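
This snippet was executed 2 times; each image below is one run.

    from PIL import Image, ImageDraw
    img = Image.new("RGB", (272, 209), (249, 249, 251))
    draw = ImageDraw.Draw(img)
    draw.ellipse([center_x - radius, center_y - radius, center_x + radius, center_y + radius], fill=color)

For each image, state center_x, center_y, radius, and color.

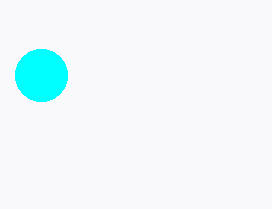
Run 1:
center_x = 41, center_y = 75, radius = 26, color = 'cyan'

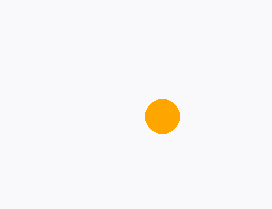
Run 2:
center_x = 162
center_y = 116
radius = 17
color = 'orange'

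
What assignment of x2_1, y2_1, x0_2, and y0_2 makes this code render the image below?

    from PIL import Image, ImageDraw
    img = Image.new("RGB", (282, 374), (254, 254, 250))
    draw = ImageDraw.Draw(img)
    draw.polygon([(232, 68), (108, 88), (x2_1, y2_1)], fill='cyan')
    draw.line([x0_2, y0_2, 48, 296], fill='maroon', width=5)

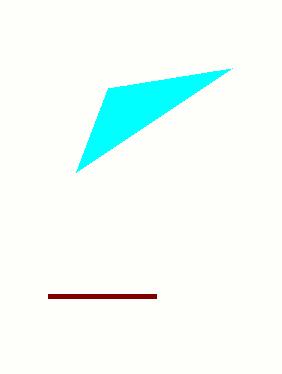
x2_1 = 76
y2_1 = 172
x0_2 = 156
y0_2 = 296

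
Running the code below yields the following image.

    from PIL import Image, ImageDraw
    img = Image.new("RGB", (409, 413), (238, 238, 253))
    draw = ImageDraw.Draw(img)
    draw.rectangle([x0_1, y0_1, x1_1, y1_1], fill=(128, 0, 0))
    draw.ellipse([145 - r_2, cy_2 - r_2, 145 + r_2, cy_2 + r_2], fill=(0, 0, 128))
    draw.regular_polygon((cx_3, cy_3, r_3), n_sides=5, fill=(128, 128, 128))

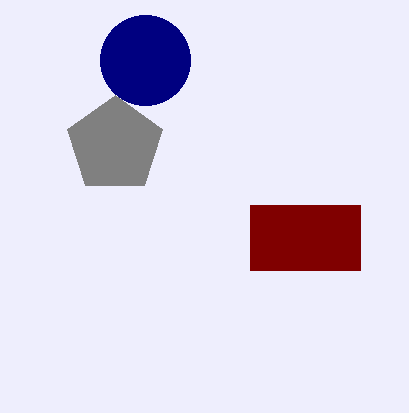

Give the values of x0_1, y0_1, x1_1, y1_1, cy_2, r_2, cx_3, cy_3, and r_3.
x0_1 = 250, y0_1 = 205, x1_1 = 360, y1_1 = 270, cy_2 = 60, r_2 = 45, cx_3 = 115, cy_3 = 145, r_3 = 50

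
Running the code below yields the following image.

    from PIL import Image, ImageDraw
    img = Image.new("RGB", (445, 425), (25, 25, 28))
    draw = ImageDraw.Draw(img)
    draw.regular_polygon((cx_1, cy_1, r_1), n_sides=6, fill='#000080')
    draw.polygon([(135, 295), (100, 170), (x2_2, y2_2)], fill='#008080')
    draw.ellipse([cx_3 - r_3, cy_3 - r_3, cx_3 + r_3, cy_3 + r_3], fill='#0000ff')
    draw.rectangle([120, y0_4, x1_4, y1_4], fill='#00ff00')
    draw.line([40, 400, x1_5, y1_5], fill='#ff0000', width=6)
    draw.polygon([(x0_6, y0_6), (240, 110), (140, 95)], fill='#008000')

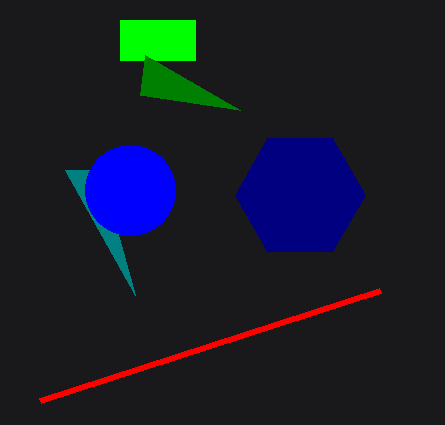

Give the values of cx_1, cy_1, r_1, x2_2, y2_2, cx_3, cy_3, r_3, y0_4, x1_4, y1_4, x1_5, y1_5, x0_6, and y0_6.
cx_1 = 300
cy_1 = 195
r_1 = 65
x2_2 = 65
y2_2 = 170
cx_3 = 130
cy_3 = 190
r_3 = 45
y0_4 = 20
x1_4 = 195
y1_4 = 60
x1_5 = 380
y1_5 = 290
x0_6 = 145
y0_6 = 55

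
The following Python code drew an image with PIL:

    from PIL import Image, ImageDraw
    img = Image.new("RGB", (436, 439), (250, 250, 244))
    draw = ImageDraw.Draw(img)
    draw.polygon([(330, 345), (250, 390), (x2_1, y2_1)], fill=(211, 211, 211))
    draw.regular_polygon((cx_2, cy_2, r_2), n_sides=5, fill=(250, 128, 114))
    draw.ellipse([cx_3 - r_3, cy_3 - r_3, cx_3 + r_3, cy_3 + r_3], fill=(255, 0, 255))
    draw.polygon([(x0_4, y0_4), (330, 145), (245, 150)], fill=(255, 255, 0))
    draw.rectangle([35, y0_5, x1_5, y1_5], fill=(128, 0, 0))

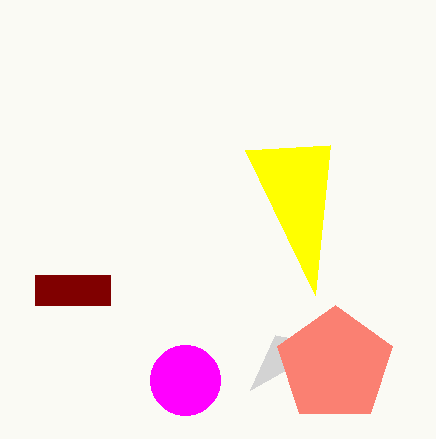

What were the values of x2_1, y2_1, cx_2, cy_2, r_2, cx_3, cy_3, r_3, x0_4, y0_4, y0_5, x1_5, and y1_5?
x2_1 = 275; y2_1 = 335; cx_2 = 335; cy_2 = 365; r_2 = 60; cx_3 = 185; cy_3 = 380; r_3 = 35; x0_4 = 315; y0_4 = 295; y0_5 = 275; x1_5 = 110; y1_5 = 305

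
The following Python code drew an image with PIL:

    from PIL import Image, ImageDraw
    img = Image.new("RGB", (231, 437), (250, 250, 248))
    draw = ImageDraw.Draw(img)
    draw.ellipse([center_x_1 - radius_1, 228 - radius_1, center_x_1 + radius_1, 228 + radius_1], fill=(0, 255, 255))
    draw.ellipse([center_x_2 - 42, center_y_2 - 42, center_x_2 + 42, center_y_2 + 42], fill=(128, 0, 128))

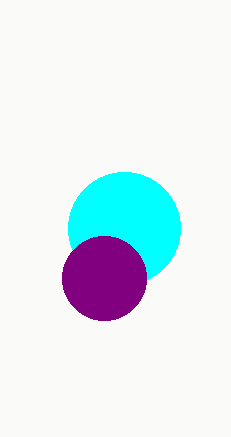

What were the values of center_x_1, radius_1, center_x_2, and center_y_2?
center_x_1 = 124, radius_1 = 56, center_x_2 = 104, center_y_2 = 278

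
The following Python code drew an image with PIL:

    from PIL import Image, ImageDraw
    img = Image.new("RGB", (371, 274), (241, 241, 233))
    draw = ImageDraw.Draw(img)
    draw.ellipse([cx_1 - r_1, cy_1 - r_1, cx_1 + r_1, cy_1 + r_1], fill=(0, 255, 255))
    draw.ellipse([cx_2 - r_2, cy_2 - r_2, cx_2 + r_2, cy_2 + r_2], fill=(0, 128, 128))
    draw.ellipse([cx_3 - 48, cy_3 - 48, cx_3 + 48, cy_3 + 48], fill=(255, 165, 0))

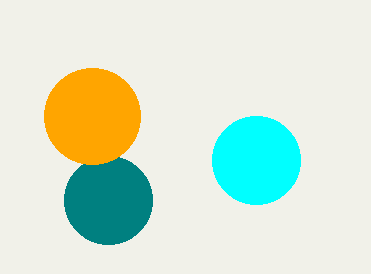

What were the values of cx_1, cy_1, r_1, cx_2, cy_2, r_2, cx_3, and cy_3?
cx_1 = 256, cy_1 = 160, r_1 = 44, cx_2 = 108, cy_2 = 200, r_2 = 44, cx_3 = 92, cy_3 = 116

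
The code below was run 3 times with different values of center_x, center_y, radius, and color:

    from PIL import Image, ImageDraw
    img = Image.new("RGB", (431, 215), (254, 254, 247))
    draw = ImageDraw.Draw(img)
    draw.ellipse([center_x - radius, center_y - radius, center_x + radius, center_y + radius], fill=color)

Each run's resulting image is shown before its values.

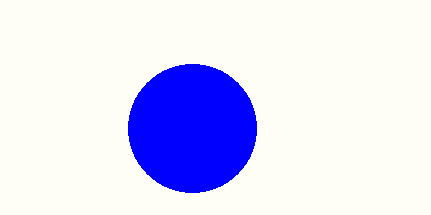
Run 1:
center_x = 192, center_y = 128, radius = 64, color = 'blue'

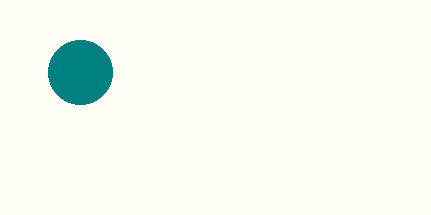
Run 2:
center_x = 80; center_y = 72; radius = 32; color = 'teal'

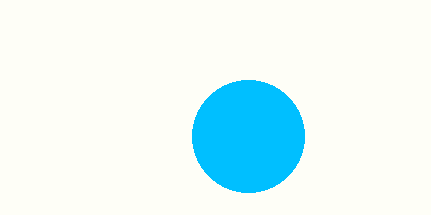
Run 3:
center_x = 248, center_y = 136, radius = 56, color = 'deepskyblue'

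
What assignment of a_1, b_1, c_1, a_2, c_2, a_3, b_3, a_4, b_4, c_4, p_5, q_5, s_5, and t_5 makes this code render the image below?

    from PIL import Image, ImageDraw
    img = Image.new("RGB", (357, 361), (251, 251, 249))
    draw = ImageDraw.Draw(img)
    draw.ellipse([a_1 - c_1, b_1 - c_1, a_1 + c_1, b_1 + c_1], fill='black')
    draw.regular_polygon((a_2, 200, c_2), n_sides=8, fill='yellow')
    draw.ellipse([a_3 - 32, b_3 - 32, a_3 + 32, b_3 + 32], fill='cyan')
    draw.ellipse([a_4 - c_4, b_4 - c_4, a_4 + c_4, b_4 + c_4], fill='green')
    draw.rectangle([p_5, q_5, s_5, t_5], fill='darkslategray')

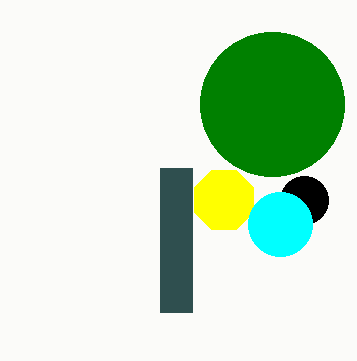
a_1 = 304
b_1 = 200
c_1 = 24
a_2 = 224
c_2 = 32
a_3 = 280
b_3 = 224
a_4 = 272
b_4 = 104
c_4 = 72
p_5 = 160
q_5 = 168
s_5 = 192
t_5 = 312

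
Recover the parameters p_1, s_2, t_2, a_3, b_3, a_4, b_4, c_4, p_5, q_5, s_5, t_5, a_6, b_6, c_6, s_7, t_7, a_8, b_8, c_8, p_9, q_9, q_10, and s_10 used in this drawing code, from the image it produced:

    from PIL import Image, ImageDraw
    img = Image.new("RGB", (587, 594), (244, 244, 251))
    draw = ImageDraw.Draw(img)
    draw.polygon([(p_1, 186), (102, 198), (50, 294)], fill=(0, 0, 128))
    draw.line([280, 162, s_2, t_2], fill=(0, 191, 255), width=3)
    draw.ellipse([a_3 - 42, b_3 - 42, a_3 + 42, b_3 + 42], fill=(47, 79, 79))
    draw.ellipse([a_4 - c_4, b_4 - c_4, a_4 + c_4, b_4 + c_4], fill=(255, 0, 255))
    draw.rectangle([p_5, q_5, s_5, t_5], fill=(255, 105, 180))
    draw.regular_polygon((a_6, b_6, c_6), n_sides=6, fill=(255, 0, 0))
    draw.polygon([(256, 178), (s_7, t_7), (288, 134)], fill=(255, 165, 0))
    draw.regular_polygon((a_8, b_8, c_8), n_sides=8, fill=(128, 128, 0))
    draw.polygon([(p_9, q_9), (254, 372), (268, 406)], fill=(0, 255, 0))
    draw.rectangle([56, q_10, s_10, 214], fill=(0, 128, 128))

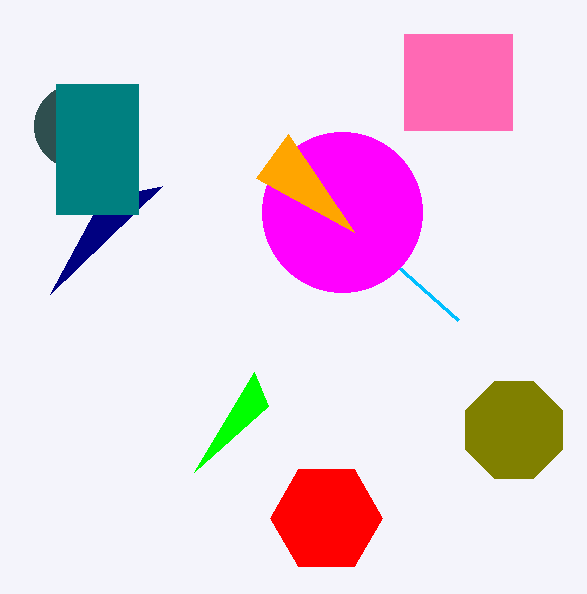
p_1 = 162, s_2 = 458, t_2 = 320, a_3 = 76, b_3 = 126, a_4 = 342, b_4 = 212, c_4 = 80, p_5 = 404, q_5 = 34, s_5 = 512, t_5 = 130, a_6 = 326, b_6 = 518, c_6 = 56, s_7 = 354, t_7 = 232, a_8 = 514, b_8 = 430, c_8 = 52, p_9 = 194, q_9 = 472, q_10 = 84, s_10 = 138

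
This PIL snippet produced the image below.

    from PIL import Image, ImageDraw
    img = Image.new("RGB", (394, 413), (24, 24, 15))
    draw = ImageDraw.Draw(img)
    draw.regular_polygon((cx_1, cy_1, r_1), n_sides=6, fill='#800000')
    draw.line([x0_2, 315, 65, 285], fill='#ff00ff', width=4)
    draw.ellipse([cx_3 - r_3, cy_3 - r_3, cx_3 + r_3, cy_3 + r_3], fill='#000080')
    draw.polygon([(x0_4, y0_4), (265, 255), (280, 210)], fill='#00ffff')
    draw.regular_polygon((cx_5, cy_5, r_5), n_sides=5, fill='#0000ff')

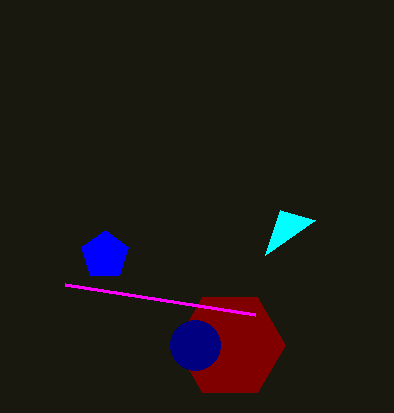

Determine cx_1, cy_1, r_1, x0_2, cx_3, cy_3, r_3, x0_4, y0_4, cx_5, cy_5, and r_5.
cx_1 = 230, cy_1 = 345, r_1 = 55, x0_2 = 255, cx_3 = 195, cy_3 = 345, r_3 = 25, x0_4 = 315, y0_4 = 220, cx_5 = 105, cy_5 = 255, r_5 = 25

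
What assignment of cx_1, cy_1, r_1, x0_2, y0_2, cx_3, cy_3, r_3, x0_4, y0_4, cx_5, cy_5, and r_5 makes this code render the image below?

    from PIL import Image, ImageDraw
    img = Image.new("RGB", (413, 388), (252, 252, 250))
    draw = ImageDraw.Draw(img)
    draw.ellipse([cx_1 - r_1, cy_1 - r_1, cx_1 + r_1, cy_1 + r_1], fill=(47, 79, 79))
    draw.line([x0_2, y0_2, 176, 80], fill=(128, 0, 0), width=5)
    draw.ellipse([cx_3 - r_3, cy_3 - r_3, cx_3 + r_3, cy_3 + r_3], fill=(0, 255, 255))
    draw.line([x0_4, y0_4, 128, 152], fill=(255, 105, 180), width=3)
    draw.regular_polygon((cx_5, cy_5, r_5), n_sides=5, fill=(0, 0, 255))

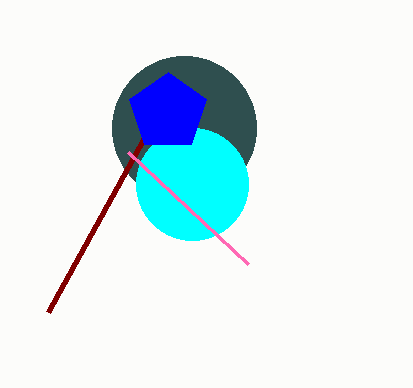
cx_1 = 184; cy_1 = 128; r_1 = 72; x0_2 = 48; y0_2 = 312; cx_3 = 192; cy_3 = 184; r_3 = 56; x0_4 = 248; y0_4 = 264; cx_5 = 168; cy_5 = 112; r_5 = 40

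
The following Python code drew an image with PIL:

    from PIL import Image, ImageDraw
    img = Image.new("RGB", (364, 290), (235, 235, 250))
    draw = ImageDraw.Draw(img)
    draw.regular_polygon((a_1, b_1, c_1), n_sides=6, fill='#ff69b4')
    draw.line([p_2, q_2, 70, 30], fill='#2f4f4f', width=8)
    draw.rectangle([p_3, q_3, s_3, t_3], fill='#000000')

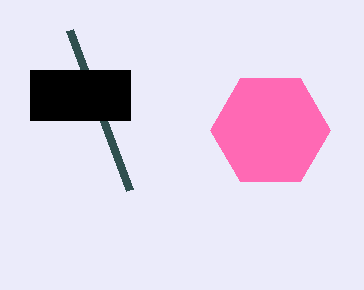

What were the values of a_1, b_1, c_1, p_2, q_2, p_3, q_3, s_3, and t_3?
a_1 = 270; b_1 = 130; c_1 = 60; p_2 = 130; q_2 = 190; p_3 = 30; q_3 = 70; s_3 = 130; t_3 = 120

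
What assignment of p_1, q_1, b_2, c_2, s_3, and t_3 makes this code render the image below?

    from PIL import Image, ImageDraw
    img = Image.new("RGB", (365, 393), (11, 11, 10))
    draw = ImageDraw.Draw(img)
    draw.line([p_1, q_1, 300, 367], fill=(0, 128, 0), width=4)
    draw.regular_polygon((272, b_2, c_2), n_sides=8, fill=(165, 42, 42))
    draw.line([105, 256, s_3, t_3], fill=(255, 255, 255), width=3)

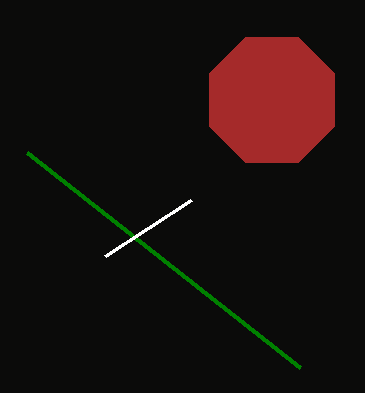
p_1 = 27, q_1 = 152, b_2 = 100, c_2 = 68, s_3 = 191, t_3 = 200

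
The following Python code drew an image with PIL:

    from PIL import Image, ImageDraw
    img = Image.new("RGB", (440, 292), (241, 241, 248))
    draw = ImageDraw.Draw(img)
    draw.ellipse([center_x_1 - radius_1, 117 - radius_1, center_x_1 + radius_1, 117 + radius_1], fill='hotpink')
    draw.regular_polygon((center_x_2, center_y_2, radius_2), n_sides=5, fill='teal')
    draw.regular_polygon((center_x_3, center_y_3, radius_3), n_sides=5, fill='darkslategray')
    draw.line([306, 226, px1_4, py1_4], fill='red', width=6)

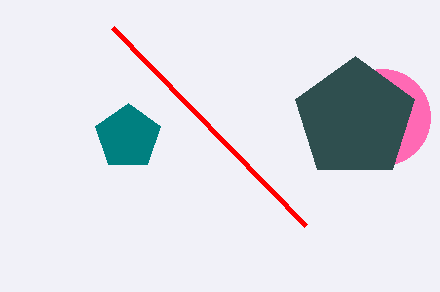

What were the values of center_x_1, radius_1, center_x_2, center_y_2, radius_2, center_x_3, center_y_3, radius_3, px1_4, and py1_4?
center_x_1 = 382, radius_1 = 48, center_x_2 = 128, center_y_2 = 137, radius_2 = 34, center_x_3 = 355, center_y_3 = 119, radius_3 = 63, px1_4 = 113, py1_4 = 28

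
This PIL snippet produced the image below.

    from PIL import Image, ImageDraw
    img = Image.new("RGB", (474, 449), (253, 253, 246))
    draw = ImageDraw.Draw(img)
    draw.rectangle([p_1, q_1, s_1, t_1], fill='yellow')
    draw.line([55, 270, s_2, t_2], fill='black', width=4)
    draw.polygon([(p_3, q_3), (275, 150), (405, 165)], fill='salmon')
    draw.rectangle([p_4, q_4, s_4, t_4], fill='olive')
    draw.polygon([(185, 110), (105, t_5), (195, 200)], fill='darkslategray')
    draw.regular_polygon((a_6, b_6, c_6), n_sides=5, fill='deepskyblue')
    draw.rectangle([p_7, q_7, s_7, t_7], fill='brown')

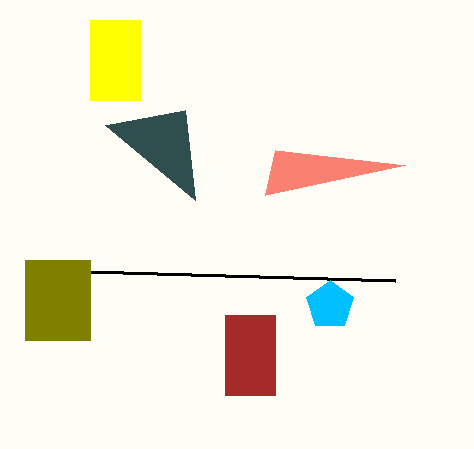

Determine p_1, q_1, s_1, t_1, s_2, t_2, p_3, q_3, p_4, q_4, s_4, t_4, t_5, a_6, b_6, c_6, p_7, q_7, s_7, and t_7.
p_1 = 90
q_1 = 20
s_1 = 140
t_1 = 100
s_2 = 395
t_2 = 280
p_3 = 265
q_3 = 195
p_4 = 25
q_4 = 260
s_4 = 90
t_4 = 340
t_5 = 125
a_6 = 330
b_6 = 305
c_6 = 25
p_7 = 225
q_7 = 315
s_7 = 275
t_7 = 395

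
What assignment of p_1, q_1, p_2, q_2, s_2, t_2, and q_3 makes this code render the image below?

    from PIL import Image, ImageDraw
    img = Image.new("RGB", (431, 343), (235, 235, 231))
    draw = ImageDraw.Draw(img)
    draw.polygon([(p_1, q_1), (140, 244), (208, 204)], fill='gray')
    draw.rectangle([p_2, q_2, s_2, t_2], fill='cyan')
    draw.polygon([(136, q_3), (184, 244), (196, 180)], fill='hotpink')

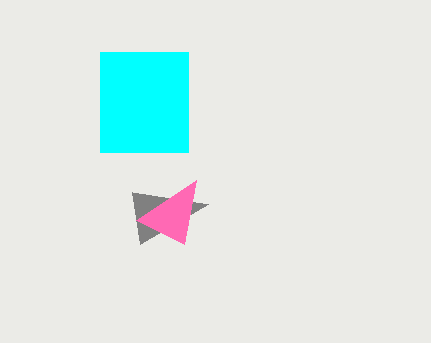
p_1 = 132
q_1 = 192
p_2 = 100
q_2 = 52
s_2 = 188
t_2 = 152
q_3 = 220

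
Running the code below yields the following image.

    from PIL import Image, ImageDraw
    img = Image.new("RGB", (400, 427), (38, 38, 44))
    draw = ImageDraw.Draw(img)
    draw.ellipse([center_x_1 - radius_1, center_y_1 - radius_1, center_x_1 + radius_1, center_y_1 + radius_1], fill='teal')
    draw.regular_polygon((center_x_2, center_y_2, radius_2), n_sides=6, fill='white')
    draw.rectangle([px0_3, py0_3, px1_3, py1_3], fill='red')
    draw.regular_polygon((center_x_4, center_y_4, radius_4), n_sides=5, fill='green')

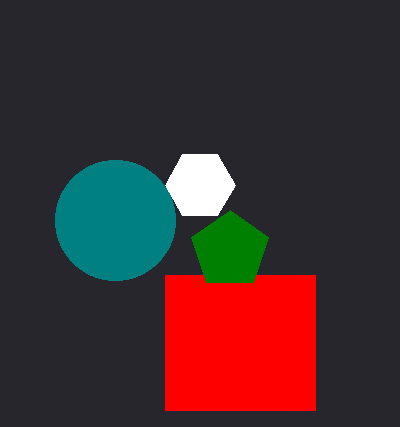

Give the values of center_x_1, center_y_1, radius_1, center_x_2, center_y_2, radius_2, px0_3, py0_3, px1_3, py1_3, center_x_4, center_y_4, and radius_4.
center_x_1 = 115, center_y_1 = 220, radius_1 = 60, center_x_2 = 200, center_y_2 = 185, radius_2 = 35, px0_3 = 165, py0_3 = 275, px1_3 = 315, py1_3 = 410, center_x_4 = 230, center_y_4 = 250, radius_4 = 40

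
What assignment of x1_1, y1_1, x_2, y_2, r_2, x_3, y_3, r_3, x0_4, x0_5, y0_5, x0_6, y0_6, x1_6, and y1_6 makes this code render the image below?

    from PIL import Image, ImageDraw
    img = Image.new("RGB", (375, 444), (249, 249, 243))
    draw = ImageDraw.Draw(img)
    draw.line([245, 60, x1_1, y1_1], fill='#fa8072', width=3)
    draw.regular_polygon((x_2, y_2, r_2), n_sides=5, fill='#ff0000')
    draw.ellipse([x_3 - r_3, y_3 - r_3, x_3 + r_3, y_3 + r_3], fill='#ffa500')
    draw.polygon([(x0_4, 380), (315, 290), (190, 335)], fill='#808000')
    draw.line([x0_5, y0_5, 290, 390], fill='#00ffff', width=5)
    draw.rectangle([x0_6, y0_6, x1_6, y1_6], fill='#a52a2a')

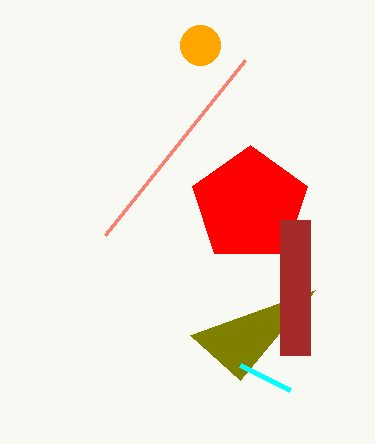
x1_1 = 105
y1_1 = 235
x_2 = 250
y_2 = 205
r_2 = 60
x_3 = 200
y_3 = 45
r_3 = 20
x0_4 = 240
x0_5 = 240
y0_5 = 365
x0_6 = 280
y0_6 = 220
x1_6 = 310
y1_6 = 355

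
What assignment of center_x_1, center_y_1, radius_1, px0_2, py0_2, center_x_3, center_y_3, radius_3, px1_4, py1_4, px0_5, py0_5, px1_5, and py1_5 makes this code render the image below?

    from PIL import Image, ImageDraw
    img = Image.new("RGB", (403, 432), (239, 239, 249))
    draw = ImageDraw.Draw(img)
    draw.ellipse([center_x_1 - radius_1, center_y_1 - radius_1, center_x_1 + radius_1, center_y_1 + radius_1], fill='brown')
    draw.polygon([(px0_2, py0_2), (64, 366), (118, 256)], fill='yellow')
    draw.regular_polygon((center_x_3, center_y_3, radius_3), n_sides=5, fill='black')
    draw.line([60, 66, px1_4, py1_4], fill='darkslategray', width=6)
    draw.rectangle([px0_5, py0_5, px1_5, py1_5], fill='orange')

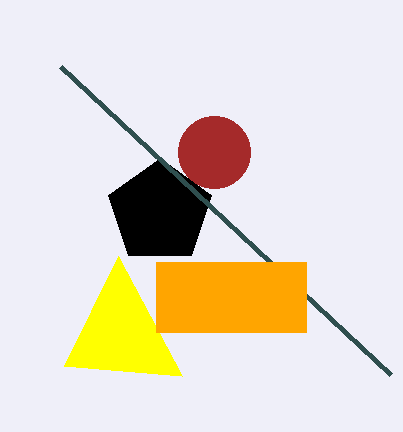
center_x_1 = 214, center_y_1 = 152, radius_1 = 36, px0_2 = 182, py0_2 = 376, center_x_3 = 160, center_y_3 = 212, radius_3 = 54, px1_4 = 390, py1_4 = 374, px0_5 = 156, py0_5 = 262, px1_5 = 306, py1_5 = 332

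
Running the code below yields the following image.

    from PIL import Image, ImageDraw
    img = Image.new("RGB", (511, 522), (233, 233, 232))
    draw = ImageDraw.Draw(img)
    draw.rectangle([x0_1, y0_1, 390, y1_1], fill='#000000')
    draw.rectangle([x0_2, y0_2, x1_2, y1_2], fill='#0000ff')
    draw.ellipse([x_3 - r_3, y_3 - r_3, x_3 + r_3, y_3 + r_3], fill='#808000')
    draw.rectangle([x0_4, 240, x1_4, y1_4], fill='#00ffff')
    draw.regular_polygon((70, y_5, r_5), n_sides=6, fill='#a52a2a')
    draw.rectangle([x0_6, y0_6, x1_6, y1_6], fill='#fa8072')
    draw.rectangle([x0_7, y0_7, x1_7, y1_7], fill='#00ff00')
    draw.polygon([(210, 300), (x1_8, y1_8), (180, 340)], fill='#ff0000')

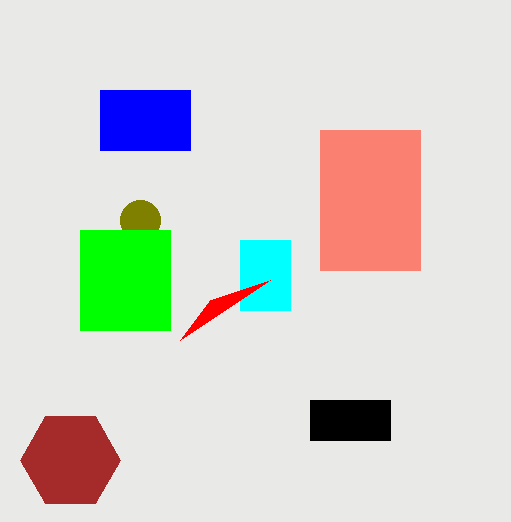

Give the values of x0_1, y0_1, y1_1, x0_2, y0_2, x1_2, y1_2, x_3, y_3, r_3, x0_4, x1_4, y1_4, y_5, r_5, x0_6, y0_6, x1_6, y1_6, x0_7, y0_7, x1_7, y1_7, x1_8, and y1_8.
x0_1 = 310, y0_1 = 400, y1_1 = 440, x0_2 = 100, y0_2 = 90, x1_2 = 190, y1_2 = 150, x_3 = 140, y_3 = 220, r_3 = 20, x0_4 = 240, x1_4 = 290, y1_4 = 310, y_5 = 460, r_5 = 50, x0_6 = 320, y0_6 = 130, x1_6 = 420, y1_6 = 270, x0_7 = 80, y0_7 = 230, x1_7 = 170, y1_7 = 330, x1_8 = 270, y1_8 = 280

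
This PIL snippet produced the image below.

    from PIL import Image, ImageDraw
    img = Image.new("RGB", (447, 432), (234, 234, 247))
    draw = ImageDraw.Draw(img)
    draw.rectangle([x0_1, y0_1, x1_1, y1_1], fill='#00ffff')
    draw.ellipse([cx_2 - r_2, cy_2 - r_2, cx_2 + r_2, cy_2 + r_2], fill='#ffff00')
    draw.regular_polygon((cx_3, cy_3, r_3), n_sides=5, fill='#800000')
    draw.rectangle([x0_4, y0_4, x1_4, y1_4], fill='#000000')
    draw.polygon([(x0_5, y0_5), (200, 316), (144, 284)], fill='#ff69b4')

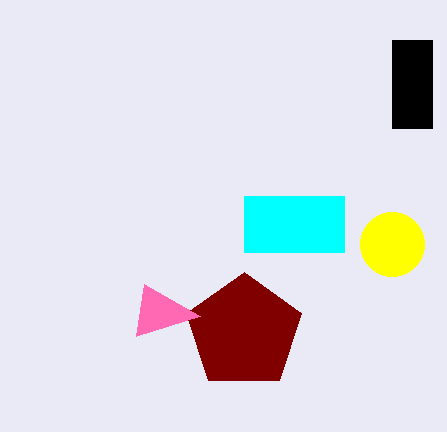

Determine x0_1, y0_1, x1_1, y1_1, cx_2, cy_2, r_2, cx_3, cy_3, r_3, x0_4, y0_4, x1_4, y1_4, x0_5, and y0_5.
x0_1 = 244; y0_1 = 196; x1_1 = 344; y1_1 = 252; cx_2 = 392; cy_2 = 244; r_2 = 32; cx_3 = 244; cy_3 = 332; r_3 = 60; x0_4 = 392; y0_4 = 40; x1_4 = 432; y1_4 = 128; x0_5 = 136; y0_5 = 336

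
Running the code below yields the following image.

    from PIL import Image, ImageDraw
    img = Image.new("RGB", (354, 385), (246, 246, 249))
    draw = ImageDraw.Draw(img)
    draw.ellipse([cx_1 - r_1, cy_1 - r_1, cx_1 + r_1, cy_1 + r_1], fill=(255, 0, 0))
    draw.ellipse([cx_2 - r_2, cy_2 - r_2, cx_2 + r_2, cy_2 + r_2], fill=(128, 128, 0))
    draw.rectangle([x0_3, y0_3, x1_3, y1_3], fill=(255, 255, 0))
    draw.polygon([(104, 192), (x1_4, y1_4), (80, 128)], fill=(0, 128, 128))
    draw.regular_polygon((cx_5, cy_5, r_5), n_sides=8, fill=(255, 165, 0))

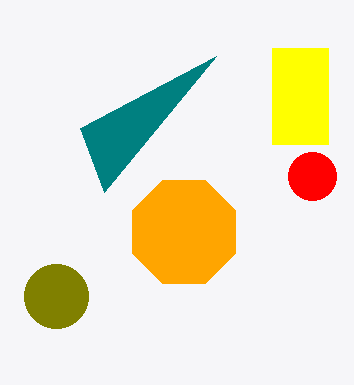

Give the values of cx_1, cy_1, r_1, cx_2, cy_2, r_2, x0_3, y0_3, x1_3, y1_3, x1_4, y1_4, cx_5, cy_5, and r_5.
cx_1 = 312; cy_1 = 176; r_1 = 24; cx_2 = 56; cy_2 = 296; r_2 = 32; x0_3 = 272; y0_3 = 48; x1_3 = 328; y1_3 = 144; x1_4 = 216; y1_4 = 56; cx_5 = 184; cy_5 = 232; r_5 = 56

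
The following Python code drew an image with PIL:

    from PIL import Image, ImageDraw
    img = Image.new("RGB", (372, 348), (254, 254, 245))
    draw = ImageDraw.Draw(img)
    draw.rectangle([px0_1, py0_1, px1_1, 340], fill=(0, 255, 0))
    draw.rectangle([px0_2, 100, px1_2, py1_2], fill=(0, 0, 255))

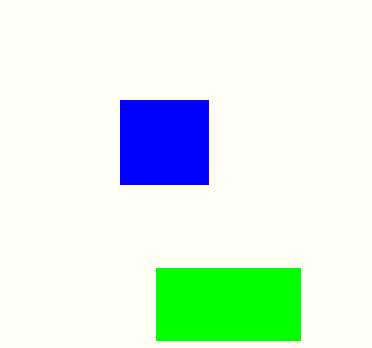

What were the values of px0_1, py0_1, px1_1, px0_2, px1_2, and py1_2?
px0_1 = 156; py0_1 = 268; px1_1 = 300; px0_2 = 120; px1_2 = 208; py1_2 = 184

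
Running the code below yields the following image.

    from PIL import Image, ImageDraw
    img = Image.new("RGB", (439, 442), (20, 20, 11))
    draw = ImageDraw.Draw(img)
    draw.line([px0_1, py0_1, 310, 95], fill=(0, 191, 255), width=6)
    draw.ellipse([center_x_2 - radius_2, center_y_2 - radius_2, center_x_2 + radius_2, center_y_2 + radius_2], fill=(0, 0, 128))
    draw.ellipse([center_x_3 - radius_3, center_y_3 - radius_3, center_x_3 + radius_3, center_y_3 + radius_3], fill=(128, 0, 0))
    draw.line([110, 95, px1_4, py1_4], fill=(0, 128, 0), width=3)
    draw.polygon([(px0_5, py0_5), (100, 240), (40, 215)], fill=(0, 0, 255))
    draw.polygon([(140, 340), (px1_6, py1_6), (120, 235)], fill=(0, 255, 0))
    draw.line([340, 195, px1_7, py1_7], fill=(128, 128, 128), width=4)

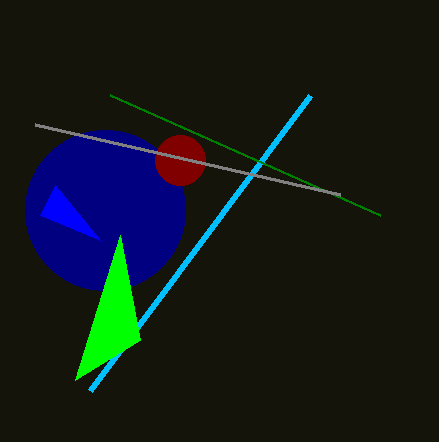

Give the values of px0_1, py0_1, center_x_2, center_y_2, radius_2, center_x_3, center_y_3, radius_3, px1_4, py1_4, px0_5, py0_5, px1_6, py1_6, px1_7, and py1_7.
px0_1 = 90; py0_1 = 390; center_x_2 = 105; center_y_2 = 210; radius_2 = 80; center_x_3 = 180; center_y_3 = 160; radius_3 = 25; px1_4 = 380; py1_4 = 215; px0_5 = 55; py0_5 = 185; px1_6 = 75; py1_6 = 380; px1_7 = 35; py1_7 = 125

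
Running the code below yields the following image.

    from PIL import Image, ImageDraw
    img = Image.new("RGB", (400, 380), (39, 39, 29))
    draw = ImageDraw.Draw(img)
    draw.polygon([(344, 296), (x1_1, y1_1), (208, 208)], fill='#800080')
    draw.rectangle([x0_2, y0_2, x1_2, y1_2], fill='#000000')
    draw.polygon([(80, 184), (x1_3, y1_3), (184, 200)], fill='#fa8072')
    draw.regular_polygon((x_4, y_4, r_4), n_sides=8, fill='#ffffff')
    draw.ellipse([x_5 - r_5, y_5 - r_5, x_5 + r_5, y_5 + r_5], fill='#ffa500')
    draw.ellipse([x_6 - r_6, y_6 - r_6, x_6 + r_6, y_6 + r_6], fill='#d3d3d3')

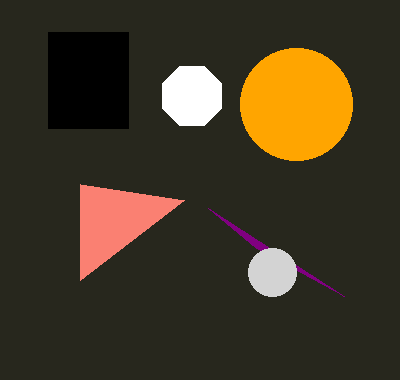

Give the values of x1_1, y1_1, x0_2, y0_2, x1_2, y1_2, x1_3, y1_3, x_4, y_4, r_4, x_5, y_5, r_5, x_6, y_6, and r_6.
x1_1 = 256, y1_1 = 248, x0_2 = 48, y0_2 = 32, x1_2 = 128, y1_2 = 128, x1_3 = 80, y1_3 = 280, x_4 = 192, y_4 = 96, r_4 = 32, x_5 = 296, y_5 = 104, r_5 = 56, x_6 = 272, y_6 = 272, r_6 = 24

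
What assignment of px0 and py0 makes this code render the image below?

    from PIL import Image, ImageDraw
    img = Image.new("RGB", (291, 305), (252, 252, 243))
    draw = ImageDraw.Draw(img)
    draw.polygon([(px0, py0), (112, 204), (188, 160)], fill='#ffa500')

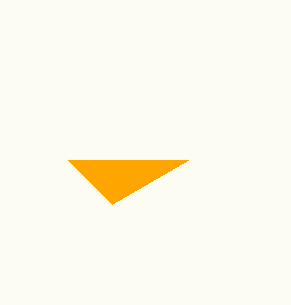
px0 = 68
py0 = 160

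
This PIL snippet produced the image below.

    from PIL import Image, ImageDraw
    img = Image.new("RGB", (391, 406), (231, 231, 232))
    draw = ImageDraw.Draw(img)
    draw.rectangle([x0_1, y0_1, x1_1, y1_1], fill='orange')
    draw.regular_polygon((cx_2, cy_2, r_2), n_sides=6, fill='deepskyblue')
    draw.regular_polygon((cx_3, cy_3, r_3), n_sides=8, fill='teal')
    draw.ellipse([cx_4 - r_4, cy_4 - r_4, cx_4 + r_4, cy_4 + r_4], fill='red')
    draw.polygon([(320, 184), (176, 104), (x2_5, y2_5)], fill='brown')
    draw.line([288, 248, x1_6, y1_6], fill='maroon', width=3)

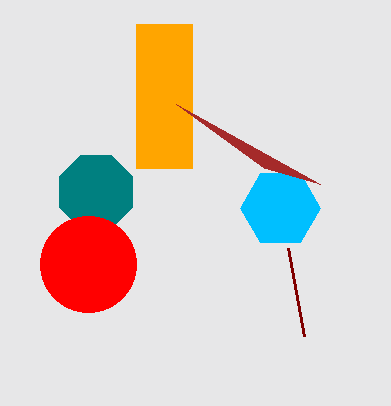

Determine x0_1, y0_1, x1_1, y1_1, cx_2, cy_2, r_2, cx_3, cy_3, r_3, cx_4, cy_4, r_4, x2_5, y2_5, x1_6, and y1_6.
x0_1 = 136; y0_1 = 24; x1_1 = 192; y1_1 = 168; cx_2 = 280; cy_2 = 208; r_2 = 40; cx_3 = 96; cy_3 = 192; r_3 = 40; cx_4 = 88; cy_4 = 264; r_4 = 48; x2_5 = 264; y2_5 = 168; x1_6 = 304; y1_6 = 336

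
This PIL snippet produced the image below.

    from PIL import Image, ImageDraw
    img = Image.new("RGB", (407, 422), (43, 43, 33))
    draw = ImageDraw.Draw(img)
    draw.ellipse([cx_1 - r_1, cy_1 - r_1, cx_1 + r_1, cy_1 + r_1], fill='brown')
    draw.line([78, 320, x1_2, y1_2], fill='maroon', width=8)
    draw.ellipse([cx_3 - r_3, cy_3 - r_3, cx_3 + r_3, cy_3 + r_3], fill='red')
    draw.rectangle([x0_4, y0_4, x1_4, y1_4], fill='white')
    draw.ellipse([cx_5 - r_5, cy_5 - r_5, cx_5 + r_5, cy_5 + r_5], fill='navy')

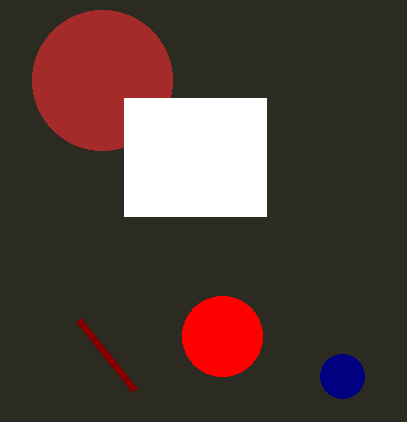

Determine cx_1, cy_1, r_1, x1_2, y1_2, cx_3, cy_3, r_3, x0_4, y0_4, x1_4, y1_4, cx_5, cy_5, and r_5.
cx_1 = 102, cy_1 = 80, r_1 = 70, x1_2 = 134, y1_2 = 390, cx_3 = 222, cy_3 = 336, r_3 = 40, x0_4 = 124, y0_4 = 98, x1_4 = 266, y1_4 = 216, cx_5 = 342, cy_5 = 376, r_5 = 22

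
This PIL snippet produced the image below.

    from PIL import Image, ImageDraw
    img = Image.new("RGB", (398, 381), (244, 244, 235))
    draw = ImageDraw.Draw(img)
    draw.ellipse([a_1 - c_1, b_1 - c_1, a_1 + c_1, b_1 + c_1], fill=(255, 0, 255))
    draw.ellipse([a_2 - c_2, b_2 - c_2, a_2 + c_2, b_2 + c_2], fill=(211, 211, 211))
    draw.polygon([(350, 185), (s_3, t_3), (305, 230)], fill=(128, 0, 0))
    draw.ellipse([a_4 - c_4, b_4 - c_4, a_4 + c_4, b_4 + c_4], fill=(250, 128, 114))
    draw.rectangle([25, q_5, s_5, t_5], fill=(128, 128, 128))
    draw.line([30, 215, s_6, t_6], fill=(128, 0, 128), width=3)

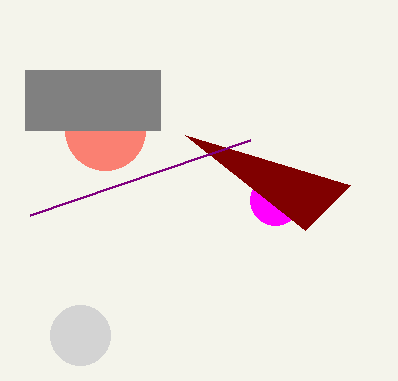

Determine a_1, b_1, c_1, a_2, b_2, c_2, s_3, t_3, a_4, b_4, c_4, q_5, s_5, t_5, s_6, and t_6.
a_1 = 275
b_1 = 200
c_1 = 25
a_2 = 80
b_2 = 335
c_2 = 30
s_3 = 185
t_3 = 135
a_4 = 105
b_4 = 130
c_4 = 40
q_5 = 70
s_5 = 160
t_5 = 130
s_6 = 250
t_6 = 140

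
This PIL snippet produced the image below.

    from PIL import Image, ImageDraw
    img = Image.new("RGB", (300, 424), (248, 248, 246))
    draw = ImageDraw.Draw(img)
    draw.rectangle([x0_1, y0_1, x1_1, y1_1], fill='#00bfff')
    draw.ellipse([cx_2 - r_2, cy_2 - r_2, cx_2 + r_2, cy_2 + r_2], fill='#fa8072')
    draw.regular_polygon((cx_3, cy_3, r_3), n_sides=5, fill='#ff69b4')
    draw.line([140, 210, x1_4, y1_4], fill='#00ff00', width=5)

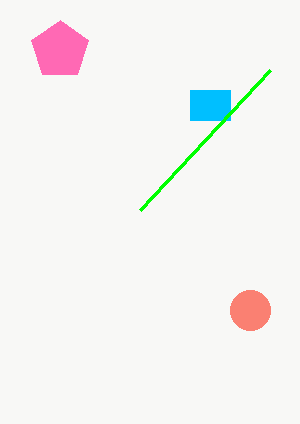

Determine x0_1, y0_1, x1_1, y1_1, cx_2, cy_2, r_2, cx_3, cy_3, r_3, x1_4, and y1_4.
x0_1 = 190
y0_1 = 90
x1_1 = 230
y1_1 = 120
cx_2 = 250
cy_2 = 310
r_2 = 20
cx_3 = 60
cy_3 = 50
r_3 = 30
x1_4 = 270
y1_4 = 70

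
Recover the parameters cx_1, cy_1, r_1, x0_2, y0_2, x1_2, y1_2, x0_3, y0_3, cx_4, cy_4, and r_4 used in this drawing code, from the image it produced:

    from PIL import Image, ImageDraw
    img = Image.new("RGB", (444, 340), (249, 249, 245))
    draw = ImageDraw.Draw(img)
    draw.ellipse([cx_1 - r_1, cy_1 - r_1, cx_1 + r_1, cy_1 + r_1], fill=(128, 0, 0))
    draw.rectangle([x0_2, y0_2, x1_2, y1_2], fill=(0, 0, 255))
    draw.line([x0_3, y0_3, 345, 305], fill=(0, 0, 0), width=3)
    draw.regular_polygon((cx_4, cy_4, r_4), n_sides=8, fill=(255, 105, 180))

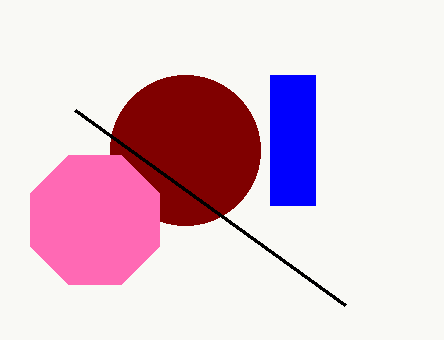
cx_1 = 185, cy_1 = 150, r_1 = 75, x0_2 = 270, y0_2 = 75, x1_2 = 315, y1_2 = 205, x0_3 = 75, y0_3 = 110, cx_4 = 95, cy_4 = 220, r_4 = 70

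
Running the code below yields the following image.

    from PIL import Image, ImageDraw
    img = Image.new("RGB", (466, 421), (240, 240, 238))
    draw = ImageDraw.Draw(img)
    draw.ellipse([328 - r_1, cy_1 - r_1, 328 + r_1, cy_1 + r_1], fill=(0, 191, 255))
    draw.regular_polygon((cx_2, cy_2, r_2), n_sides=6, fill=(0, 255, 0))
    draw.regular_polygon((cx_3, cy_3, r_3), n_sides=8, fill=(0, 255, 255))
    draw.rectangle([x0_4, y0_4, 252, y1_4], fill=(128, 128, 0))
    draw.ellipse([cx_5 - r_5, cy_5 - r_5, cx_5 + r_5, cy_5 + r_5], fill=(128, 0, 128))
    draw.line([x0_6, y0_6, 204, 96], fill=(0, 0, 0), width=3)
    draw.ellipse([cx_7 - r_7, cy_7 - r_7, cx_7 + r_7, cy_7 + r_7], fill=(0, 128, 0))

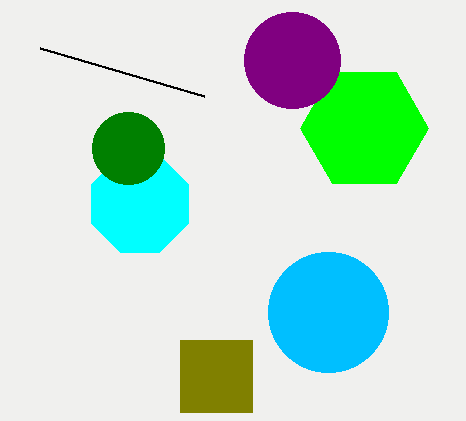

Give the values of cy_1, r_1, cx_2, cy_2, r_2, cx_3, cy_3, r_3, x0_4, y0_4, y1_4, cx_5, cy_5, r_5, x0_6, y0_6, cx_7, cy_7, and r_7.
cy_1 = 312
r_1 = 60
cx_2 = 364
cy_2 = 128
r_2 = 64
cx_3 = 140
cy_3 = 204
r_3 = 52
x0_4 = 180
y0_4 = 340
y1_4 = 412
cx_5 = 292
cy_5 = 60
r_5 = 48
x0_6 = 40
y0_6 = 48
cx_7 = 128
cy_7 = 148
r_7 = 36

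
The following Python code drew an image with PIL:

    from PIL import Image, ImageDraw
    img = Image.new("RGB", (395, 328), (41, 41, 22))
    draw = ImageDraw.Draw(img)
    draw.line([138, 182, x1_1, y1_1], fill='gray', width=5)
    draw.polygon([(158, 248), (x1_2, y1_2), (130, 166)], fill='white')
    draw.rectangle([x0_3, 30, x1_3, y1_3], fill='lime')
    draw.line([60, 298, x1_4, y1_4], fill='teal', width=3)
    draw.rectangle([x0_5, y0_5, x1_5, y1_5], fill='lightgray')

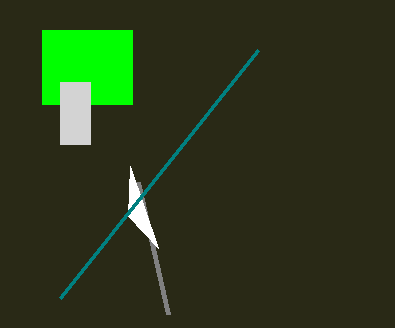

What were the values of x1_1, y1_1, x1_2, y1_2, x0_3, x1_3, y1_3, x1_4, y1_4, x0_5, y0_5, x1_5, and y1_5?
x1_1 = 168; y1_1 = 314; x1_2 = 128; y1_2 = 216; x0_3 = 42; x1_3 = 132; y1_3 = 104; x1_4 = 258; y1_4 = 50; x0_5 = 60; y0_5 = 82; x1_5 = 90; y1_5 = 144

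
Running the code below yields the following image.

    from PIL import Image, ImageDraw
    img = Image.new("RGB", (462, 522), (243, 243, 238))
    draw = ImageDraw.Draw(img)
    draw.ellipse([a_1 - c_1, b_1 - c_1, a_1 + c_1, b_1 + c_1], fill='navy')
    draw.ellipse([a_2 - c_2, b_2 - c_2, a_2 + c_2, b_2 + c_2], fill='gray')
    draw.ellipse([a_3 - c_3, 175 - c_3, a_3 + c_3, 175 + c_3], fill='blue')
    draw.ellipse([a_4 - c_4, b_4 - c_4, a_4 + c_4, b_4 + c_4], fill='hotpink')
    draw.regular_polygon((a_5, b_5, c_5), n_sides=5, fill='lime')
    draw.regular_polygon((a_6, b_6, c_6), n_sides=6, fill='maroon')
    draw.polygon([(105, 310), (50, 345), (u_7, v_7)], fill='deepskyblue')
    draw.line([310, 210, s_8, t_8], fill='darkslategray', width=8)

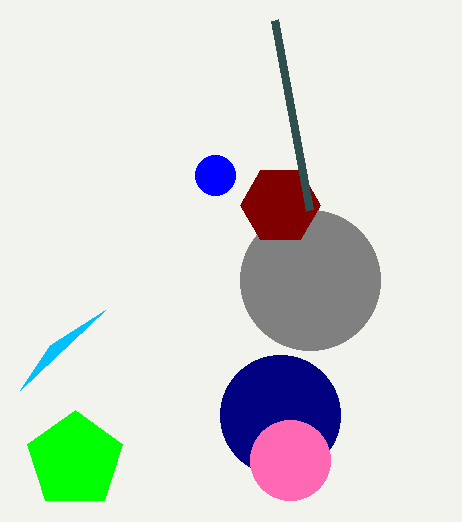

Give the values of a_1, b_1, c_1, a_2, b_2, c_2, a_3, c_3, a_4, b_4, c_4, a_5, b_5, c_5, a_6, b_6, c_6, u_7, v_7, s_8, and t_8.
a_1 = 280
b_1 = 415
c_1 = 60
a_2 = 310
b_2 = 280
c_2 = 70
a_3 = 215
c_3 = 20
a_4 = 290
b_4 = 460
c_4 = 40
a_5 = 75
b_5 = 460
c_5 = 50
a_6 = 280
b_6 = 205
c_6 = 40
u_7 = 20
v_7 = 390
s_8 = 275
t_8 = 20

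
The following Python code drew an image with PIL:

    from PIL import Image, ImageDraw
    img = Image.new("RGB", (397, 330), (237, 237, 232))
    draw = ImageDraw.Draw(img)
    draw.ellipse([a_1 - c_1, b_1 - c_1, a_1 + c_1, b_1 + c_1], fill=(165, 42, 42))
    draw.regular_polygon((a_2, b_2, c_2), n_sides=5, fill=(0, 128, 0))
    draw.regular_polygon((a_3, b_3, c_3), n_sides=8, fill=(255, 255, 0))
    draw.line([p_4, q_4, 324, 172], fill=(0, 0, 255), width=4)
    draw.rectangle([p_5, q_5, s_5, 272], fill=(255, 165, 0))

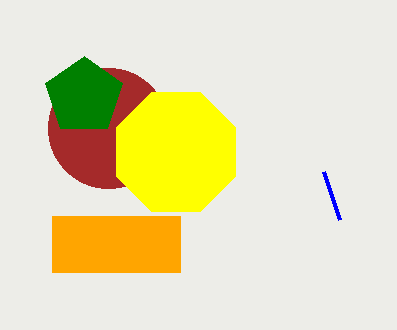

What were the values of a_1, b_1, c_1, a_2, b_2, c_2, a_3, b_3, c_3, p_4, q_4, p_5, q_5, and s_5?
a_1 = 108; b_1 = 128; c_1 = 60; a_2 = 84; b_2 = 96; c_2 = 40; a_3 = 176; b_3 = 152; c_3 = 64; p_4 = 340; q_4 = 220; p_5 = 52; q_5 = 216; s_5 = 180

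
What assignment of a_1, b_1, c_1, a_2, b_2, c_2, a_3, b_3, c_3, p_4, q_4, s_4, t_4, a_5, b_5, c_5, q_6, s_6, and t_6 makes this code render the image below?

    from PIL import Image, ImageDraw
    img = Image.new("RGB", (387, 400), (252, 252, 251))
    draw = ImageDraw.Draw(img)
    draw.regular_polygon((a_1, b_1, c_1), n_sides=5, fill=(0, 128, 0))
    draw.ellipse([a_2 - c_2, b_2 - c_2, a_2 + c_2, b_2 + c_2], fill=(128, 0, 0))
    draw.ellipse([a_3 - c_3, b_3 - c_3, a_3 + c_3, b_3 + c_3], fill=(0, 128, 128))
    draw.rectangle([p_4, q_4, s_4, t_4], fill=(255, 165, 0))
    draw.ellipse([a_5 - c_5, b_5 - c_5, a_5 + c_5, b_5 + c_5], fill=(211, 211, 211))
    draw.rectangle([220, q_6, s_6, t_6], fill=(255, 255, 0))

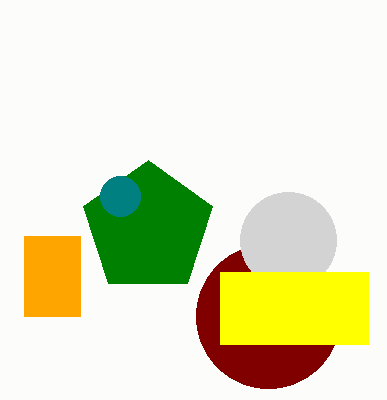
a_1 = 148
b_1 = 228
c_1 = 68
a_2 = 268
b_2 = 316
c_2 = 72
a_3 = 120
b_3 = 196
c_3 = 20
p_4 = 24
q_4 = 236
s_4 = 80
t_4 = 316
a_5 = 288
b_5 = 240
c_5 = 48
q_6 = 272
s_6 = 368
t_6 = 344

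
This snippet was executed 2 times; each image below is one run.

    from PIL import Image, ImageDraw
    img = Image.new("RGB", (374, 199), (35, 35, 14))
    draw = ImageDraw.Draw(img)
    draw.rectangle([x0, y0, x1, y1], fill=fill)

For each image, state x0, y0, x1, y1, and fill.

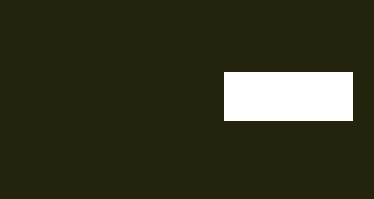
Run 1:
x0 = 224, y0 = 72, x1 = 352, y1 = 120, fill = 'white'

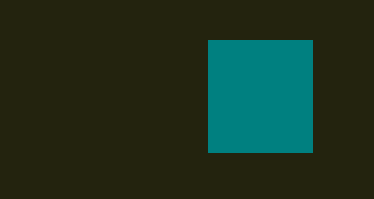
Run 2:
x0 = 208
y0 = 40
x1 = 312
y1 = 152
fill = 'teal'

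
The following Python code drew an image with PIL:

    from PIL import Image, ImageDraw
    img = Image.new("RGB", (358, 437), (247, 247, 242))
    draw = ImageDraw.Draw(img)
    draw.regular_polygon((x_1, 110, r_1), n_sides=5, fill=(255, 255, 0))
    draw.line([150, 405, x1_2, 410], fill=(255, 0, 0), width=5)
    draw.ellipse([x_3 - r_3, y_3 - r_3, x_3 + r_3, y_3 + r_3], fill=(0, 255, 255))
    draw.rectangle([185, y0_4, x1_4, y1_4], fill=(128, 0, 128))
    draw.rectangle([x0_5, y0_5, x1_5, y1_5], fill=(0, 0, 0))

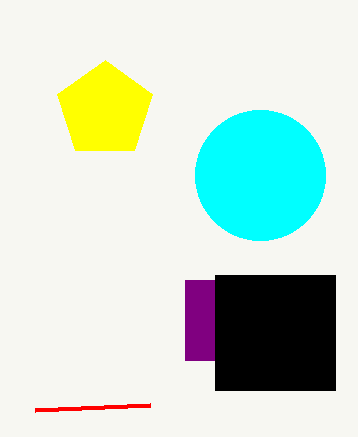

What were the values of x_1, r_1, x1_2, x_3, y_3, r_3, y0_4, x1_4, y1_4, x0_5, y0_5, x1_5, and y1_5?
x_1 = 105, r_1 = 50, x1_2 = 35, x_3 = 260, y_3 = 175, r_3 = 65, y0_4 = 280, x1_4 = 215, y1_4 = 360, x0_5 = 215, y0_5 = 275, x1_5 = 335, y1_5 = 390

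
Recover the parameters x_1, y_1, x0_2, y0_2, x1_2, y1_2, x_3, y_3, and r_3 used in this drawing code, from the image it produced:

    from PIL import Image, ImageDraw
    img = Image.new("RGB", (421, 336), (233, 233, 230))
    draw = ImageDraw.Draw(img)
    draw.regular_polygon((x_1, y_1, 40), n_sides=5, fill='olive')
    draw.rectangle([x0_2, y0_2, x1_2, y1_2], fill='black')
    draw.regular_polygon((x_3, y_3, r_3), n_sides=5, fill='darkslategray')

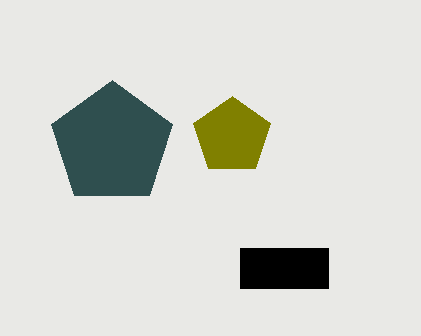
x_1 = 232; y_1 = 136; x0_2 = 240; y0_2 = 248; x1_2 = 328; y1_2 = 288; x_3 = 112; y_3 = 144; r_3 = 64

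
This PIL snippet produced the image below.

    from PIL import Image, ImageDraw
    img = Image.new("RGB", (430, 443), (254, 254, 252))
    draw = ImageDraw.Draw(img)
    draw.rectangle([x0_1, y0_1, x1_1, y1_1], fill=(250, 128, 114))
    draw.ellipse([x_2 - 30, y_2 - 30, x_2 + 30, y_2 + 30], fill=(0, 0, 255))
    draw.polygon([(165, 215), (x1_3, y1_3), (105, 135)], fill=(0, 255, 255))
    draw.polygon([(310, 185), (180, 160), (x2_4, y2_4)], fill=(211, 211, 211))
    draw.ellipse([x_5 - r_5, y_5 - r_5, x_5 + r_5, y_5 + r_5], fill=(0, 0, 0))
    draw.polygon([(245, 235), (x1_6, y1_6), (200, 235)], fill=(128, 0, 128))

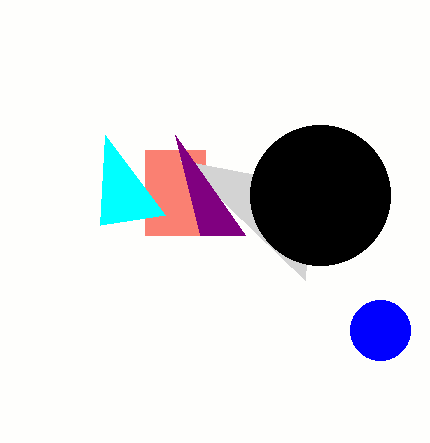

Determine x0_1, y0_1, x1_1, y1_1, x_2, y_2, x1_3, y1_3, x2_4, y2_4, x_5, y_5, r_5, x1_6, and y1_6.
x0_1 = 145; y0_1 = 150; x1_1 = 205; y1_1 = 235; x_2 = 380; y_2 = 330; x1_3 = 100; y1_3 = 225; x2_4 = 305; y2_4 = 280; x_5 = 320; y_5 = 195; r_5 = 70; x1_6 = 175; y1_6 = 135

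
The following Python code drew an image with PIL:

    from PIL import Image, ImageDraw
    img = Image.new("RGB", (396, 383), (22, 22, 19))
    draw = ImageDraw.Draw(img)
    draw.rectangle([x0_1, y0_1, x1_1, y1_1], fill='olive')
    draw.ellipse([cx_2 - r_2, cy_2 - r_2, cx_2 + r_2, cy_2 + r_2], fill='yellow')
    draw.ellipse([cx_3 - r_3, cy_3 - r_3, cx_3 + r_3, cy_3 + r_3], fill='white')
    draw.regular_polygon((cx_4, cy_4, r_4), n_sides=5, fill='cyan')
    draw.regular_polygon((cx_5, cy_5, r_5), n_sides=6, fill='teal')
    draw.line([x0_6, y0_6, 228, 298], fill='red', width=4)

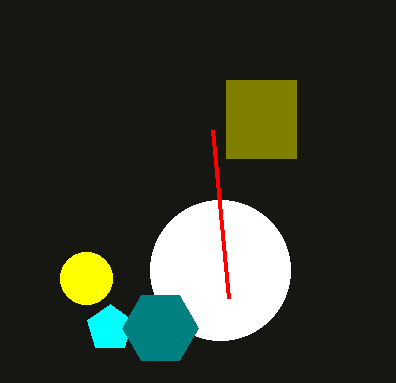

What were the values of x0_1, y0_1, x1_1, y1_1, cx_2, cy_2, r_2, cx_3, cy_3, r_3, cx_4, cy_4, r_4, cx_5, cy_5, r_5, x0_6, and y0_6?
x0_1 = 226
y0_1 = 80
x1_1 = 296
y1_1 = 158
cx_2 = 86
cy_2 = 278
r_2 = 26
cx_3 = 220
cy_3 = 270
r_3 = 70
cx_4 = 110
cy_4 = 328
r_4 = 24
cx_5 = 160
cy_5 = 328
r_5 = 38
x0_6 = 212
y0_6 = 130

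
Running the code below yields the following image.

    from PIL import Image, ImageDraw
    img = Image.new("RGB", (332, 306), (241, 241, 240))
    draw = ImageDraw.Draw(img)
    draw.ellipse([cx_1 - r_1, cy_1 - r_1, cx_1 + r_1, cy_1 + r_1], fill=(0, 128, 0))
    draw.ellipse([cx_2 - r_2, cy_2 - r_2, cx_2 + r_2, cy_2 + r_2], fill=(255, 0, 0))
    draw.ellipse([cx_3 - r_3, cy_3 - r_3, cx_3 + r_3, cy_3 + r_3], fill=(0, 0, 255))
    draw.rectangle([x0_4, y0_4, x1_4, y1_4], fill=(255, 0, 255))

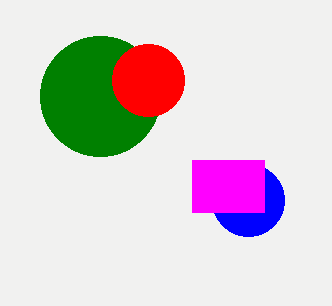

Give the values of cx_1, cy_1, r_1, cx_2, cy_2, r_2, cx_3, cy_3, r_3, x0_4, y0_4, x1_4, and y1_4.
cx_1 = 100; cy_1 = 96; r_1 = 60; cx_2 = 148; cy_2 = 80; r_2 = 36; cx_3 = 248; cy_3 = 200; r_3 = 36; x0_4 = 192; y0_4 = 160; x1_4 = 264; y1_4 = 212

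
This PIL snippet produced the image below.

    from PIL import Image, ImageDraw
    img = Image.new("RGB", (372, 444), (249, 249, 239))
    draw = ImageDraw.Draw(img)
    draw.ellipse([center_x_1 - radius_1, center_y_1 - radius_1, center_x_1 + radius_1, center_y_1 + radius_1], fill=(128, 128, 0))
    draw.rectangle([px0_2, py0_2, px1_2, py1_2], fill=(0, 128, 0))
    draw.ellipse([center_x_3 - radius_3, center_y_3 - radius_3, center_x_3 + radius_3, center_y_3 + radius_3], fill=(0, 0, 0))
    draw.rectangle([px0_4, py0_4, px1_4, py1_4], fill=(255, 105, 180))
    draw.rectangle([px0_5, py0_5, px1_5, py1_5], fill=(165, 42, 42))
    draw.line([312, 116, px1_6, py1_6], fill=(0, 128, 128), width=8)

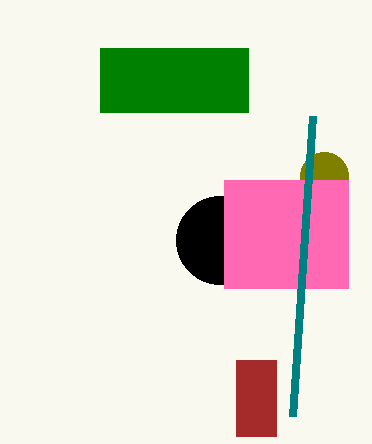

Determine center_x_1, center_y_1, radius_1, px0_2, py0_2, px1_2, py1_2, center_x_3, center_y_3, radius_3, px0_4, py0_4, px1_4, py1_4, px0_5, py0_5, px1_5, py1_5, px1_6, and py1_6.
center_x_1 = 324, center_y_1 = 176, radius_1 = 24, px0_2 = 100, py0_2 = 48, px1_2 = 248, py1_2 = 112, center_x_3 = 220, center_y_3 = 240, radius_3 = 44, px0_4 = 224, py0_4 = 180, px1_4 = 348, py1_4 = 288, px0_5 = 236, py0_5 = 360, px1_5 = 276, py1_5 = 436, px1_6 = 292, py1_6 = 416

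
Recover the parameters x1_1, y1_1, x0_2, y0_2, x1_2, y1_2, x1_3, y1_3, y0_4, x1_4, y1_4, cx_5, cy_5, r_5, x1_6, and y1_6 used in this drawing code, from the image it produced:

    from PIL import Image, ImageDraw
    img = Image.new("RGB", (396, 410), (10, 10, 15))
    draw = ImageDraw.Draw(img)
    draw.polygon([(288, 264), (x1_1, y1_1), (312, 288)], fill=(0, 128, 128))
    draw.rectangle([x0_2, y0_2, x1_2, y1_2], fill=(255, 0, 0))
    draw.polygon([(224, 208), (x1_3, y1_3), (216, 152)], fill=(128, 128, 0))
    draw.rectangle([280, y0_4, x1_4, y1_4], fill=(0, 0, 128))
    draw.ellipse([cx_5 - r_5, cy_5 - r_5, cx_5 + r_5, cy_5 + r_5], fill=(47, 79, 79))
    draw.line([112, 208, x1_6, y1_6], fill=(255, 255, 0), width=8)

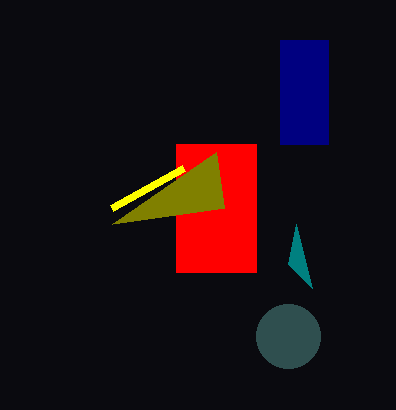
x1_1 = 296; y1_1 = 224; x0_2 = 176; y0_2 = 144; x1_2 = 256; y1_2 = 272; x1_3 = 112; y1_3 = 224; y0_4 = 40; x1_4 = 328; y1_4 = 144; cx_5 = 288; cy_5 = 336; r_5 = 32; x1_6 = 184; y1_6 = 168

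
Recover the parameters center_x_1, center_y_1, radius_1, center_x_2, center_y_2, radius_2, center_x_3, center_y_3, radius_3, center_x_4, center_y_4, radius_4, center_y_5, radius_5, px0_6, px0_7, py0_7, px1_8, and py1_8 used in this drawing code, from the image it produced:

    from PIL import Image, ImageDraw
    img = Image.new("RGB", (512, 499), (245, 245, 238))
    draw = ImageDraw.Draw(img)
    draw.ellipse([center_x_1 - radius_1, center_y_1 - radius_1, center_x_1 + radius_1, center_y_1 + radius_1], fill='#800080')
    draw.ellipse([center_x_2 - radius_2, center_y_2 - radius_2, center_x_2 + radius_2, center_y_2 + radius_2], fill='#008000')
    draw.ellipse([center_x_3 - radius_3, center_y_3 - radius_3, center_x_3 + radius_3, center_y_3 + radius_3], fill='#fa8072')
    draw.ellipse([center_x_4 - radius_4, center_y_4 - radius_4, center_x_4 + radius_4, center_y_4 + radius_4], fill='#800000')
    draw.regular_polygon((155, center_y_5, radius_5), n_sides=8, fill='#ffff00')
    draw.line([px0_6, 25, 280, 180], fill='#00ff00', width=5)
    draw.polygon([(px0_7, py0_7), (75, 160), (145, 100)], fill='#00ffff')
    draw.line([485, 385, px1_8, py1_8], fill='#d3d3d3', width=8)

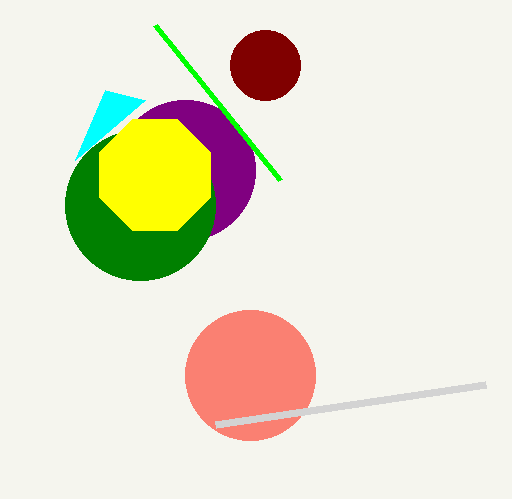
center_x_1 = 185; center_y_1 = 170; radius_1 = 70; center_x_2 = 140; center_y_2 = 205; radius_2 = 75; center_x_3 = 250; center_y_3 = 375; radius_3 = 65; center_x_4 = 265; center_y_4 = 65; radius_4 = 35; center_y_5 = 175; radius_5 = 60; px0_6 = 155; px0_7 = 105; py0_7 = 90; px1_8 = 215; py1_8 = 425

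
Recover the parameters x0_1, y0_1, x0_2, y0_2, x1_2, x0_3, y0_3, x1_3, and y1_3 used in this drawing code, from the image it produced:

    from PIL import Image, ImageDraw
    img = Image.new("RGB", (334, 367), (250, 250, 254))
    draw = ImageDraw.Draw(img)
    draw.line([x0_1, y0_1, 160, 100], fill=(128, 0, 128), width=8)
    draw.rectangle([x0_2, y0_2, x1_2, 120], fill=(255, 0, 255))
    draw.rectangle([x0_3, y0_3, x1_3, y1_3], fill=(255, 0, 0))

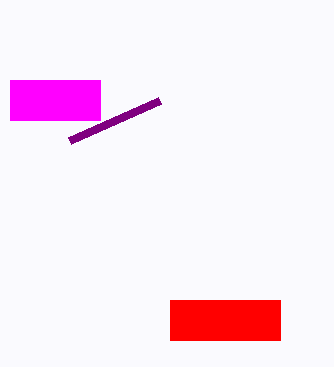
x0_1 = 70; y0_1 = 140; x0_2 = 10; y0_2 = 80; x1_2 = 100; x0_3 = 170; y0_3 = 300; x1_3 = 280; y1_3 = 340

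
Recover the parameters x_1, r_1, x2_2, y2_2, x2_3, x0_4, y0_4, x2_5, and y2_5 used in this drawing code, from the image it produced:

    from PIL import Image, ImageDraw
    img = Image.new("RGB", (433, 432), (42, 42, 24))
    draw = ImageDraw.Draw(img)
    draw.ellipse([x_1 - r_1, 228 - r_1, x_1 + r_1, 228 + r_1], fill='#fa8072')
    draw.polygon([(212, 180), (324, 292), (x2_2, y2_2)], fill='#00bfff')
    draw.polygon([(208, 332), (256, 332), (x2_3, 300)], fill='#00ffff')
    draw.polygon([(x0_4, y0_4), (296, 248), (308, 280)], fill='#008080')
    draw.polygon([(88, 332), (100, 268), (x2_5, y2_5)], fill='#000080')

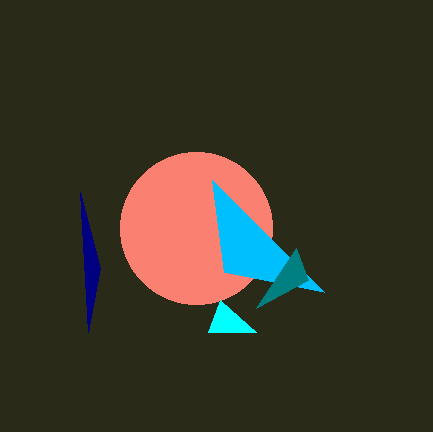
x_1 = 196
r_1 = 76
x2_2 = 224
y2_2 = 272
x2_3 = 220
x0_4 = 256
y0_4 = 308
x2_5 = 80
y2_5 = 192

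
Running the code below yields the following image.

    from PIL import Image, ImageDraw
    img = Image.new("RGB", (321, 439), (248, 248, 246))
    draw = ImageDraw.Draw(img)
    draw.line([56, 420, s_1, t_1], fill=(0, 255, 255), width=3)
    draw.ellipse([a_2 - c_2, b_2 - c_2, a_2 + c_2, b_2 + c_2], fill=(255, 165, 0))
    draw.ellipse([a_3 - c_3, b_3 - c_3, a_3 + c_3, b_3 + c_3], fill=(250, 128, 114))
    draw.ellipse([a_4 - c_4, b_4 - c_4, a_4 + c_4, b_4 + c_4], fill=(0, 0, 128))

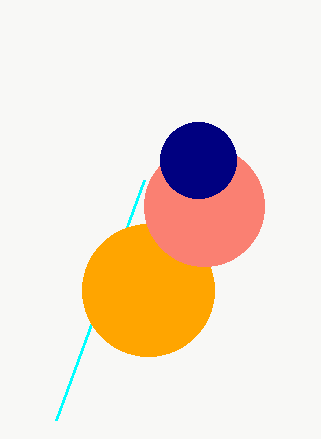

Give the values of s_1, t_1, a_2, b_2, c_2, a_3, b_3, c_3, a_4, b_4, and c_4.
s_1 = 144; t_1 = 180; a_2 = 148; b_2 = 290; c_2 = 66; a_3 = 204; b_3 = 206; c_3 = 60; a_4 = 198; b_4 = 160; c_4 = 38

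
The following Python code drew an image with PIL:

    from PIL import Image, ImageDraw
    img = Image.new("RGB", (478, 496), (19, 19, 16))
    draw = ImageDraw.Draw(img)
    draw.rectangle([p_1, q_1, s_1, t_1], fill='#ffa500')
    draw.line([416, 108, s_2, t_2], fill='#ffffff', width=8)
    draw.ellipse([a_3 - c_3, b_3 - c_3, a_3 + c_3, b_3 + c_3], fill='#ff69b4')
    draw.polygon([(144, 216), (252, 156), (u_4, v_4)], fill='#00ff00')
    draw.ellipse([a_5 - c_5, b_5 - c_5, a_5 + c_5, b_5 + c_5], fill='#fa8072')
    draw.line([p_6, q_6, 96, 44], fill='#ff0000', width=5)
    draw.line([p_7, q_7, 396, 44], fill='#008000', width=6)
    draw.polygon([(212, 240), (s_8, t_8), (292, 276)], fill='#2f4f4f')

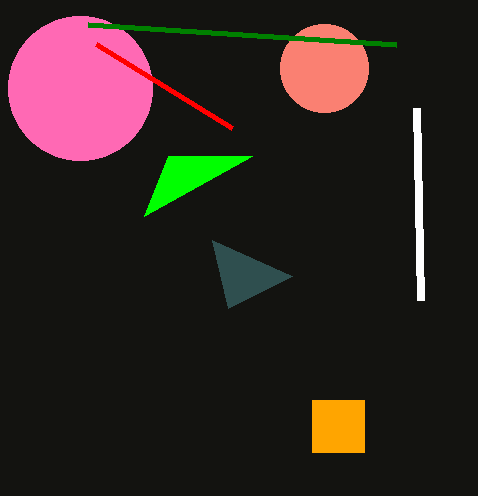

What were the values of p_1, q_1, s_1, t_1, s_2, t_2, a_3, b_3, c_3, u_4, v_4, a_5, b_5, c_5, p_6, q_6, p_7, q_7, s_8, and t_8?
p_1 = 312, q_1 = 400, s_1 = 364, t_1 = 452, s_2 = 420, t_2 = 300, a_3 = 80, b_3 = 88, c_3 = 72, u_4 = 168, v_4 = 156, a_5 = 324, b_5 = 68, c_5 = 44, p_6 = 232, q_6 = 128, p_7 = 88, q_7 = 24, s_8 = 228, t_8 = 308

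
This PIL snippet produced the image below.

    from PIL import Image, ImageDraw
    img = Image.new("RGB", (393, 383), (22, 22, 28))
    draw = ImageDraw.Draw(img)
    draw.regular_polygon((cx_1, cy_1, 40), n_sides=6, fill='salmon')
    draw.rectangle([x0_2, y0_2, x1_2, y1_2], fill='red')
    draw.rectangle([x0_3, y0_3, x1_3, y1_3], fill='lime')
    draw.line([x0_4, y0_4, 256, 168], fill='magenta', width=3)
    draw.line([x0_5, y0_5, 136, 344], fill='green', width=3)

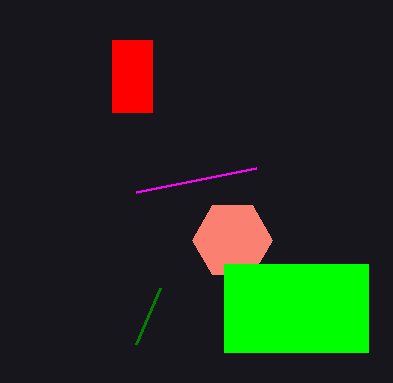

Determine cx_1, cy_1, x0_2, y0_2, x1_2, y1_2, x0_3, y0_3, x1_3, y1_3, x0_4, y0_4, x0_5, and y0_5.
cx_1 = 232
cy_1 = 240
x0_2 = 112
y0_2 = 40
x1_2 = 152
y1_2 = 112
x0_3 = 224
y0_3 = 264
x1_3 = 368
y1_3 = 352
x0_4 = 136
y0_4 = 192
x0_5 = 160
y0_5 = 288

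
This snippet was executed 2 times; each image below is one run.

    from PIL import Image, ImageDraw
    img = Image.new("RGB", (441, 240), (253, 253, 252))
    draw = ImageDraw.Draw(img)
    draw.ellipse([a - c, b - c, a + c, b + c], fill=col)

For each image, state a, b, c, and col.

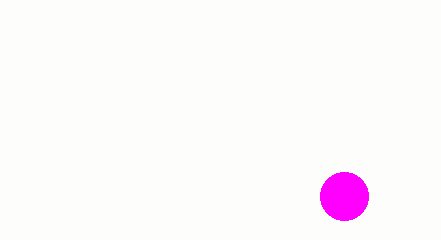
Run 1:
a = 344
b = 196
c = 24
col = 'magenta'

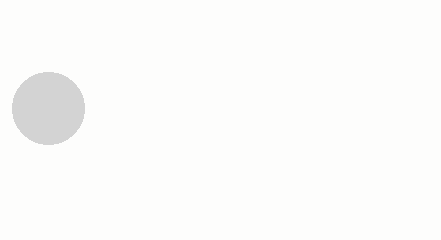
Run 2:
a = 48
b = 108
c = 36
col = 'lightgray'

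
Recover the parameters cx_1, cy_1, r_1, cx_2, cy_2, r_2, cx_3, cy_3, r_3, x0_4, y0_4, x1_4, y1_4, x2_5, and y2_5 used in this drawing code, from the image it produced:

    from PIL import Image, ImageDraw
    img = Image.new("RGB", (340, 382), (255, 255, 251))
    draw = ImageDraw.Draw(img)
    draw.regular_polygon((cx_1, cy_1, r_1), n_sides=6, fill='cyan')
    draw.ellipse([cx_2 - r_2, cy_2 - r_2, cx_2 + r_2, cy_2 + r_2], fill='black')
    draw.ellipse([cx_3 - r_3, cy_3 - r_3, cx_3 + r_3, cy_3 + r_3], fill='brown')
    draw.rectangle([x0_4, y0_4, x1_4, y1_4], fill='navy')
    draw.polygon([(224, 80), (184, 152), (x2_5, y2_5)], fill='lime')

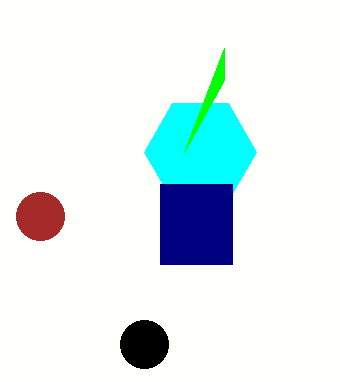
cx_1 = 200; cy_1 = 152; r_1 = 56; cx_2 = 144; cy_2 = 344; r_2 = 24; cx_3 = 40; cy_3 = 216; r_3 = 24; x0_4 = 160; y0_4 = 184; x1_4 = 232; y1_4 = 264; x2_5 = 224; y2_5 = 48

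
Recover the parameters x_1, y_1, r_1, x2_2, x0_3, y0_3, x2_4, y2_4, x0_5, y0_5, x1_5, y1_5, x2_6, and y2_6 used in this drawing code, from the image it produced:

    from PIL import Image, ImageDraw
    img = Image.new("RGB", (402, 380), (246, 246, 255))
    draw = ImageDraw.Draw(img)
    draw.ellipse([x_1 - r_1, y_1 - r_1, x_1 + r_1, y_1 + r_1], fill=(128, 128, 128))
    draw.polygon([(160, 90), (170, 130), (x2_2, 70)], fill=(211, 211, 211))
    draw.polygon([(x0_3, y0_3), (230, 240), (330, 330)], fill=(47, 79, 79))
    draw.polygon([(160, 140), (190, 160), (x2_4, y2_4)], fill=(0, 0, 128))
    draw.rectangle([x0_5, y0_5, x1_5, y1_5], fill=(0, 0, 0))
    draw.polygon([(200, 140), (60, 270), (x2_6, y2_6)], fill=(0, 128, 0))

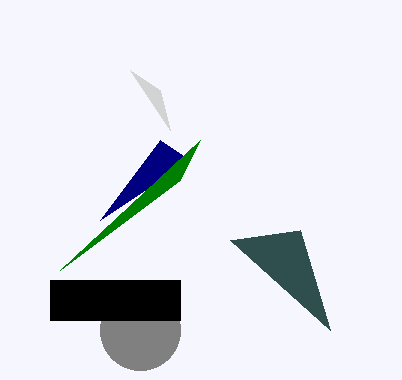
x_1 = 140; y_1 = 330; r_1 = 40; x2_2 = 130; x0_3 = 300; y0_3 = 230; x2_4 = 100; y2_4 = 220; x0_5 = 50; y0_5 = 280; x1_5 = 180; y1_5 = 320; x2_6 = 180; y2_6 = 180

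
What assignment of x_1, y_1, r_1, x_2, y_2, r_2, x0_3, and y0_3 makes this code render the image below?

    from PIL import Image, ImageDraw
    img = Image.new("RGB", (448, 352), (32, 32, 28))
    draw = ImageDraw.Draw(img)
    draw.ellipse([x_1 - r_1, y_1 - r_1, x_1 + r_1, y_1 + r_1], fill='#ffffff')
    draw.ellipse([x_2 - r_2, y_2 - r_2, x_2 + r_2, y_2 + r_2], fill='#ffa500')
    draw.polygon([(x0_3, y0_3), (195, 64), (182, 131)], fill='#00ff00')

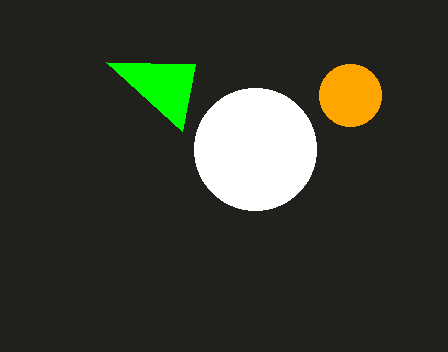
x_1 = 255
y_1 = 149
r_1 = 61
x_2 = 350
y_2 = 95
r_2 = 31
x0_3 = 106
y0_3 = 62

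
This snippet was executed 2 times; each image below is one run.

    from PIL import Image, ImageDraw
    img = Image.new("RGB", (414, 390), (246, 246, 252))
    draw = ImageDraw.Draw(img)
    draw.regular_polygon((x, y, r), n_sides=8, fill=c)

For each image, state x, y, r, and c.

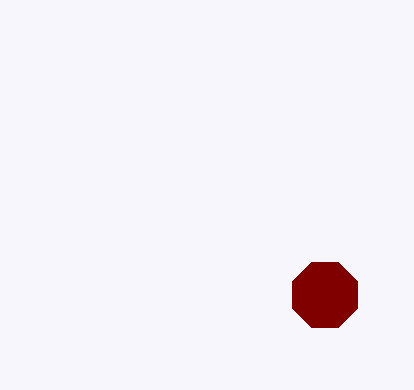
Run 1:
x = 325, y = 295, r = 35, c = 'maroon'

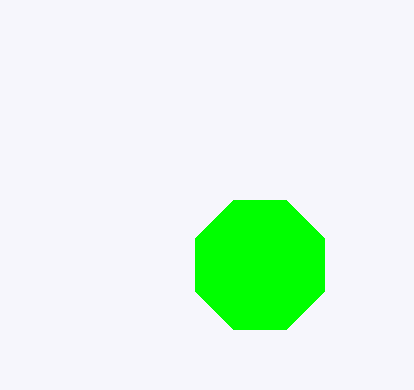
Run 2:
x = 260, y = 265, r = 70, c = 'lime'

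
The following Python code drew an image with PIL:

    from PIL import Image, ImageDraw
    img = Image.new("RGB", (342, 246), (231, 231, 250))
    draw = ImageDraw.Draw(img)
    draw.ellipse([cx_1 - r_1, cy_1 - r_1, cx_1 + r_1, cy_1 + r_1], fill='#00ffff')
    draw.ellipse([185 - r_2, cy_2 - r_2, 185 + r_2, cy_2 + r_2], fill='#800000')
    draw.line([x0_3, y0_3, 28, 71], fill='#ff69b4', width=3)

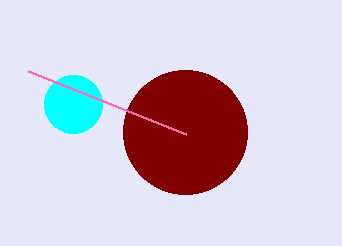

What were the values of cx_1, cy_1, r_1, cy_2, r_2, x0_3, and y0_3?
cx_1 = 73, cy_1 = 104, r_1 = 29, cy_2 = 132, r_2 = 62, x0_3 = 186, y0_3 = 134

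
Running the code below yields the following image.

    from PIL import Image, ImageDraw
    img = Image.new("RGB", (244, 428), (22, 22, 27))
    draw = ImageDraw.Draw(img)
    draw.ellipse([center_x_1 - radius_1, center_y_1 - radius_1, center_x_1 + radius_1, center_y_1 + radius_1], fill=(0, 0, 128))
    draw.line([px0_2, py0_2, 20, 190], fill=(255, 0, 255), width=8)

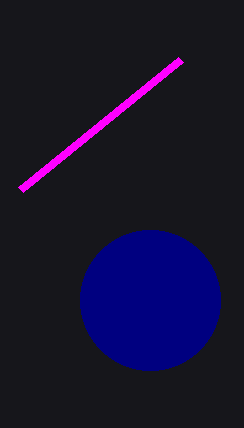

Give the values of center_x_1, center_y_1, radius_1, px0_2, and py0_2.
center_x_1 = 150, center_y_1 = 300, radius_1 = 70, px0_2 = 180, py0_2 = 60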